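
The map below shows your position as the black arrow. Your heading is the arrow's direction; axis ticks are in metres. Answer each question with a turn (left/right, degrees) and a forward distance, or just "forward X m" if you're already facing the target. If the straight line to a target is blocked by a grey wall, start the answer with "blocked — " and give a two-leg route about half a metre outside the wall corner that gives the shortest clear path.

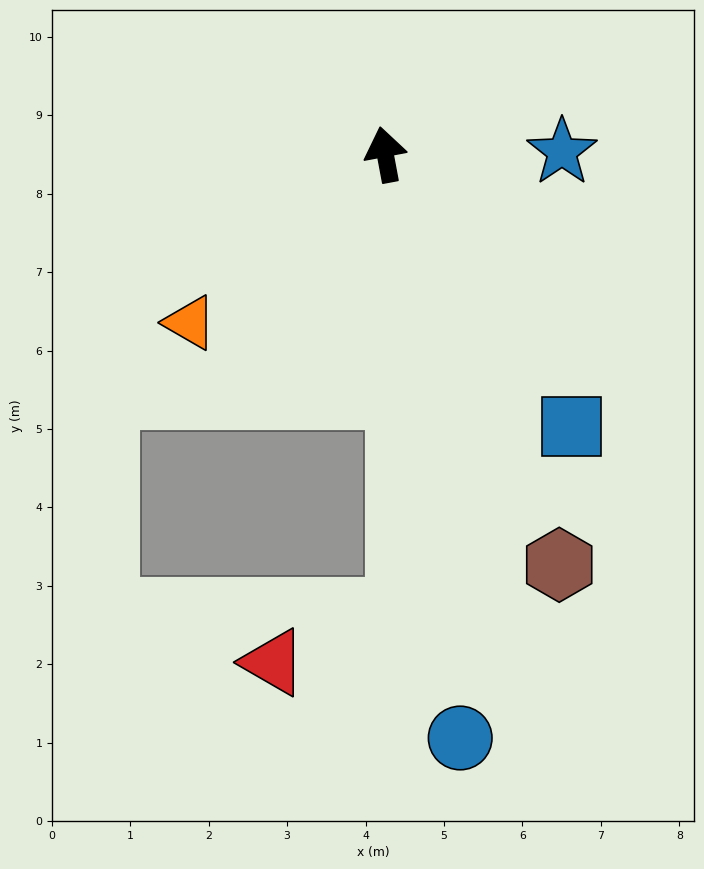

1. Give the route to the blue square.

turn right 156°, forward 4.2 m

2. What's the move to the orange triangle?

turn left 120°, forward 3.3 m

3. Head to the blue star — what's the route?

turn right 100°, forward 2.3 m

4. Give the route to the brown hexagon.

turn right 168°, forward 5.7 m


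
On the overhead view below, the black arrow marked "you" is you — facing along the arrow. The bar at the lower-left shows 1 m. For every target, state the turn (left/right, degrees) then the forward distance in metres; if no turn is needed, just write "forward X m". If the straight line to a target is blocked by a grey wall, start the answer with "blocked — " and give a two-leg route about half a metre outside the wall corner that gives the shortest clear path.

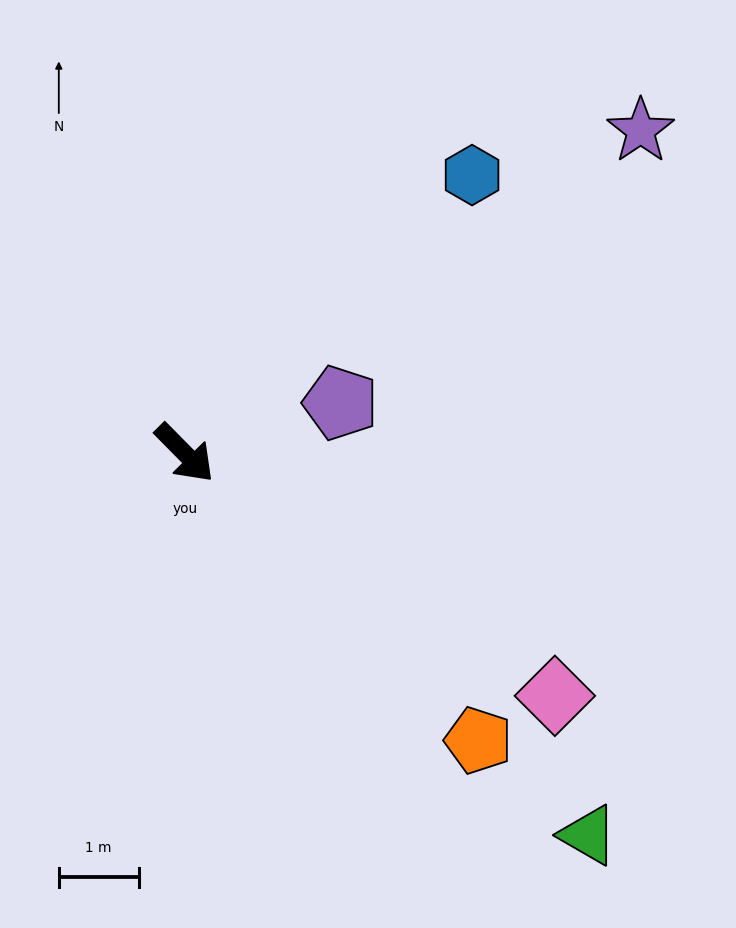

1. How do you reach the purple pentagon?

turn left 63°, forward 2.0 m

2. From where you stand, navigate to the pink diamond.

turn left 12°, forward 5.5 m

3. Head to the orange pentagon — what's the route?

forward 5.1 m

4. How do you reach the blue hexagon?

turn left 89°, forward 5.0 m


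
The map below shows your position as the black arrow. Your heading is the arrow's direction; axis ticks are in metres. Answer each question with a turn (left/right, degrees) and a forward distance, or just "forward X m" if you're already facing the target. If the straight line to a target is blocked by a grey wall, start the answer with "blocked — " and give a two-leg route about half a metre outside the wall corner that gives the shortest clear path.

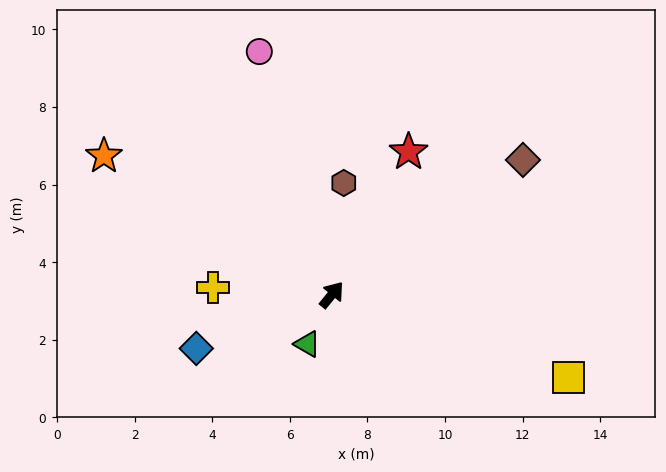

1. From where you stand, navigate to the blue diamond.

turn left 151°, forward 3.8 m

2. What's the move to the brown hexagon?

turn left 33°, forward 2.9 m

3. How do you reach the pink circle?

turn left 56°, forward 6.5 m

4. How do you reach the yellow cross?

turn left 126°, forward 3.1 m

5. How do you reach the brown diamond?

turn right 16°, forward 6.0 m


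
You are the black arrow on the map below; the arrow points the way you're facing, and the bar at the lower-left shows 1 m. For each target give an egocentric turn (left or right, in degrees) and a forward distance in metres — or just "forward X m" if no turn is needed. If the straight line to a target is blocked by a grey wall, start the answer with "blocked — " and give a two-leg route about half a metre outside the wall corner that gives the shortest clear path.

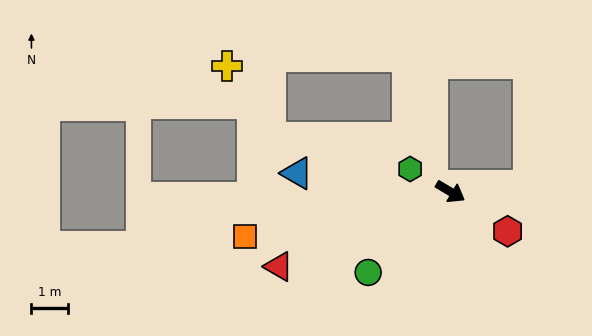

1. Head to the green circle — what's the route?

turn right 105°, forward 3.2 m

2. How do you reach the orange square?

turn right 137°, forward 5.8 m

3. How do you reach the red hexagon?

turn right 4°, forward 1.9 m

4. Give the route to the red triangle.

turn right 126°, forward 5.2 m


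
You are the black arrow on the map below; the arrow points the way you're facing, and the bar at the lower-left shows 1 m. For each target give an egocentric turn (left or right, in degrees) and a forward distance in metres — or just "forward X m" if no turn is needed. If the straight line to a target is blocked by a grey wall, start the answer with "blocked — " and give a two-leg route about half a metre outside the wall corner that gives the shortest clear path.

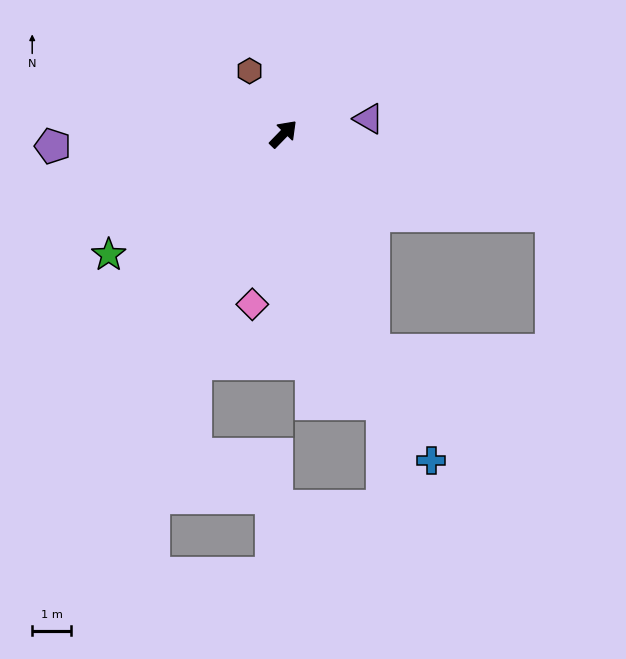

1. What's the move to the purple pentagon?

turn left 137°, forward 6.0 m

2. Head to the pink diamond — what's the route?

turn right 146°, forward 4.5 m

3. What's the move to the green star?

turn left 169°, forward 5.5 m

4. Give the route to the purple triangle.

turn right 36°, forward 2.2 m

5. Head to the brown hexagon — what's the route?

turn left 72°, forward 1.9 m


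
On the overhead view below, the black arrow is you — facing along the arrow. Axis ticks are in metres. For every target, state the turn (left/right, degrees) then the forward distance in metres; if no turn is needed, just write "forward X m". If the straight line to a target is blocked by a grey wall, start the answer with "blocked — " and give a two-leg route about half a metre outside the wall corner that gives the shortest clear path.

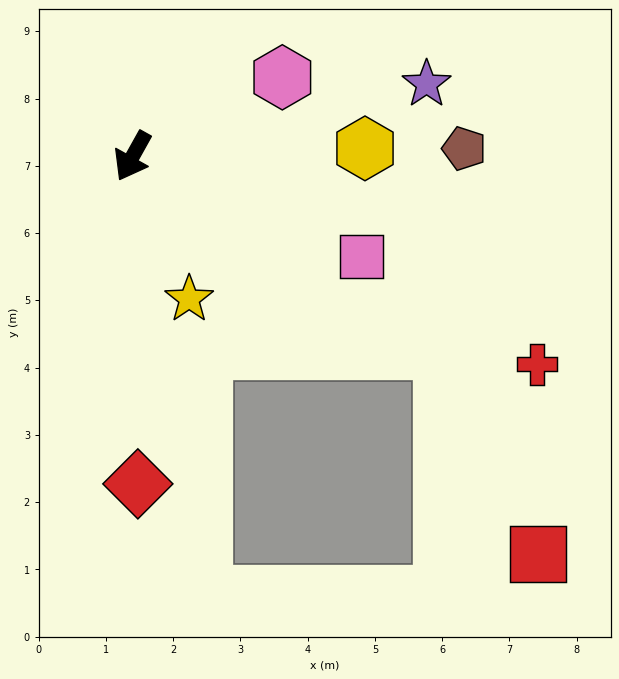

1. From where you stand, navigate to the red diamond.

turn left 30°, forward 4.9 m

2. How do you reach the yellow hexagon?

turn left 121°, forward 3.5 m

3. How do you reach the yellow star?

turn left 51°, forward 2.3 m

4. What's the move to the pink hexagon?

turn left 147°, forward 2.5 m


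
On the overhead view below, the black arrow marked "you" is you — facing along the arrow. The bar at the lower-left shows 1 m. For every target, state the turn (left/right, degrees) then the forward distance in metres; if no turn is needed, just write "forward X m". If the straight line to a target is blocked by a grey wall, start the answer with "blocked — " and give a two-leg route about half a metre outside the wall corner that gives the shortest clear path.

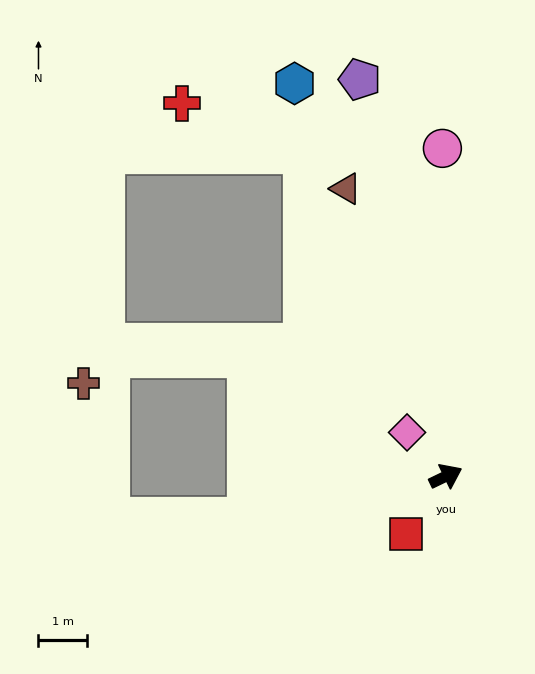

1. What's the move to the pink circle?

turn left 65°, forward 6.7 m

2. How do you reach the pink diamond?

turn left 106°, forward 1.2 m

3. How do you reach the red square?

turn right 150°, forward 1.4 m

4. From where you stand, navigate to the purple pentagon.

turn left 76°, forward 8.3 m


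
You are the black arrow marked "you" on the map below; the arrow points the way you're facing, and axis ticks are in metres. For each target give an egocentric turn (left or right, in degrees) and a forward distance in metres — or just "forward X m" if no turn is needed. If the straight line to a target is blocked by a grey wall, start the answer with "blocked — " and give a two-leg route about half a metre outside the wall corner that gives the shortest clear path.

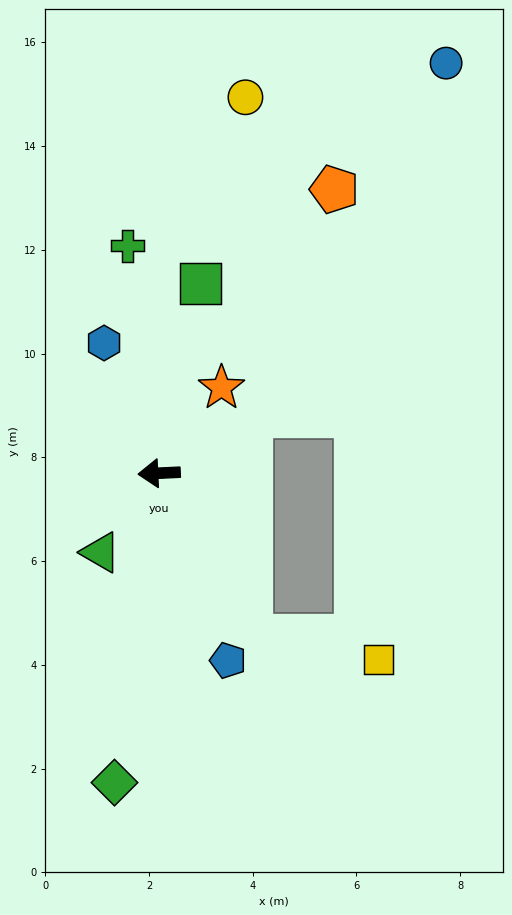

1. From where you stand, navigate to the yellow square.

blocked — turn left 117°, forward 3.6 m, then turn left 50°, forward 2.5 m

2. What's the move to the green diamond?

turn left 79°, forward 6.0 m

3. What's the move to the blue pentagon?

turn left 107°, forward 3.8 m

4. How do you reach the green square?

turn right 105°, forward 3.7 m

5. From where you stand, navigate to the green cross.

turn right 85°, forward 4.4 m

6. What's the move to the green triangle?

turn left 51°, forward 1.9 m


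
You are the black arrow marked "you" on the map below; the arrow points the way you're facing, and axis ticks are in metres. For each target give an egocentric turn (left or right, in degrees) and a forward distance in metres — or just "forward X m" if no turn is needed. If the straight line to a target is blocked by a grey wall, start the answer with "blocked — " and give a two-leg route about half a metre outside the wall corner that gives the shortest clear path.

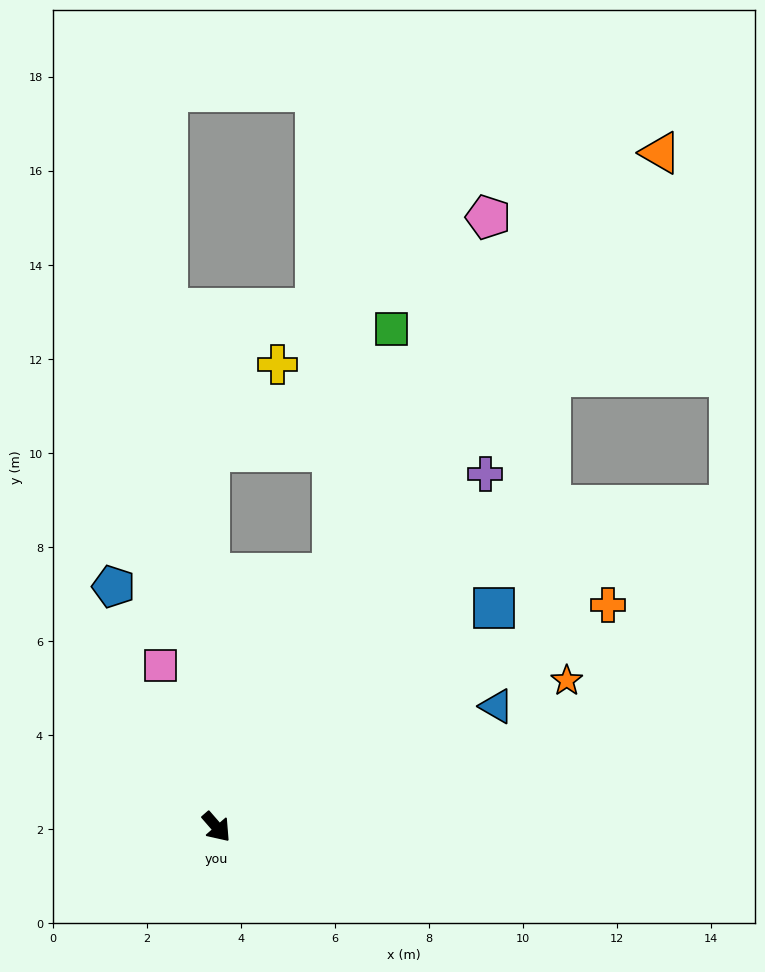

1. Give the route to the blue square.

turn left 87°, forward 7.5 m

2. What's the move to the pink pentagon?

turn left 115°, forward 14.2 m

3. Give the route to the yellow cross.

blocked — turn left 140°, forward 8.0 m, then turn right 39°, forward 2.4 m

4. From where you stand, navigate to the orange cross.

turn left 79°, forward 9.6 m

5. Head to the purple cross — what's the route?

turn left 102°, forward 9.4 m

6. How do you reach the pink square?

turn left 158°, forward 3.6 m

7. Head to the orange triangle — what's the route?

turn left 106°, forward 17.2 m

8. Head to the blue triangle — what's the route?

turn left 72°, forward 6.5 m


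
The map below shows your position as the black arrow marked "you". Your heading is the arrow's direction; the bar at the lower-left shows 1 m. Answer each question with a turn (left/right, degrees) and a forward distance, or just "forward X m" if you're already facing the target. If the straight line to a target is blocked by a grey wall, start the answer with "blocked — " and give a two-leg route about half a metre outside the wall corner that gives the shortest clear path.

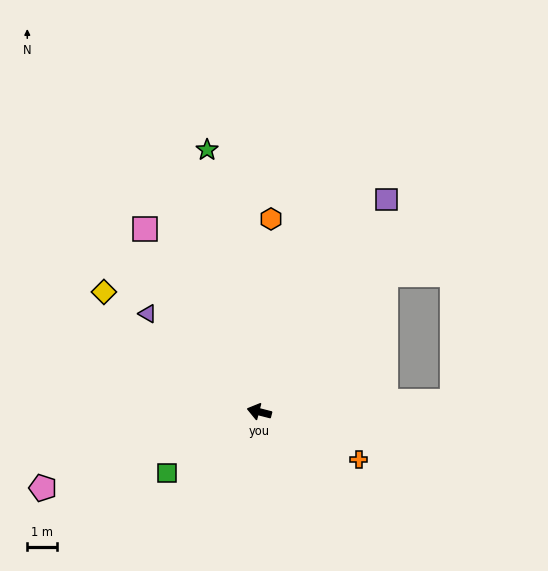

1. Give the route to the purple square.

turn right 107°, forward 8.2 m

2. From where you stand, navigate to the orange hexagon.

turn right 79°, forward 6.4 m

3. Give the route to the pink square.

turn right 44°, forward 7.2 m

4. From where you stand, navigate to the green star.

turn right 64°, forward 8.9 m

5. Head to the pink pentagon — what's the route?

turn left 34°, forward 7.6 m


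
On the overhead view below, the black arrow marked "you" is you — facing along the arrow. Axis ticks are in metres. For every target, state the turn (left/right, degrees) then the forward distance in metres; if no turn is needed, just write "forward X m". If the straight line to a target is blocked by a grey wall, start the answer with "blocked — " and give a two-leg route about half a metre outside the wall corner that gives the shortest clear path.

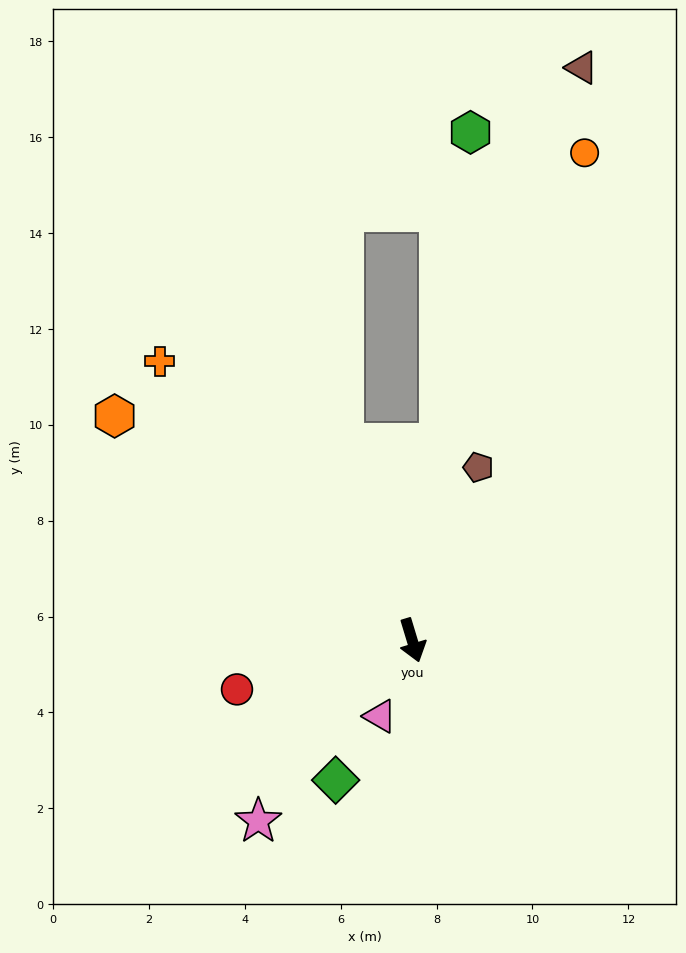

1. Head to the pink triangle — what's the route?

turn right 40°, forward 1.7 m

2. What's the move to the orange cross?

turn right 155°, forward 7.8 m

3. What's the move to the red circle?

turn right 91°, forward 3.8 m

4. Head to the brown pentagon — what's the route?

turn left 142°, forward 3.9 m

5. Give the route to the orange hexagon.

turn right 144°, forward 7.8 m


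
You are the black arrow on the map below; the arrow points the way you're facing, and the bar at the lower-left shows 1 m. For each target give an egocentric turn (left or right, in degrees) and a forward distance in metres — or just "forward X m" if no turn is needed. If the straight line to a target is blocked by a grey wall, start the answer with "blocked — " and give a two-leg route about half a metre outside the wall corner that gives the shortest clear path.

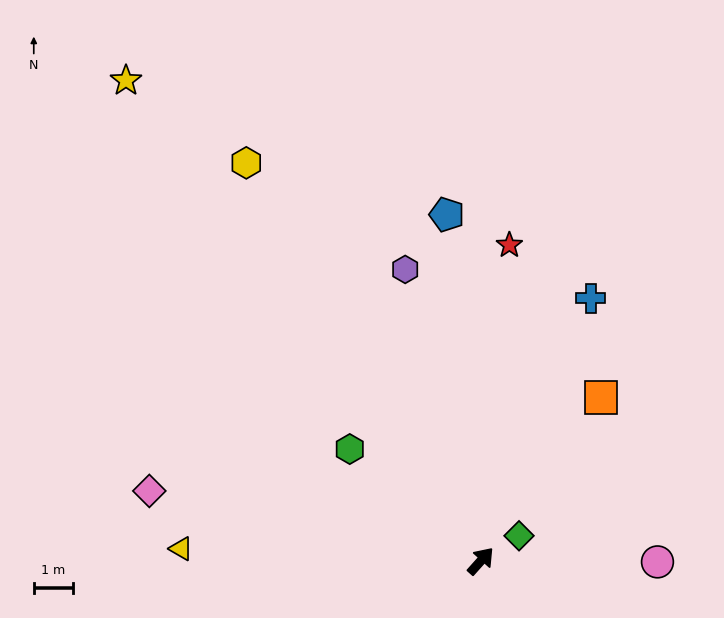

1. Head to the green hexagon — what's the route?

turn left 91°, forward 4.4 m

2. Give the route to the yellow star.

turn left 78°, forward 15.2 m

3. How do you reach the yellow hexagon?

turn left 72°, forward 11.7 m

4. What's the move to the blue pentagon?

turn left 47°, forward 8.8 m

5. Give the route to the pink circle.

turn right 49°, forward 4.5 m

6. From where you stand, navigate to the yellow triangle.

turn left 129°, forward 7.6 m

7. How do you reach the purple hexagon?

turn left 56°, forward 7.6 m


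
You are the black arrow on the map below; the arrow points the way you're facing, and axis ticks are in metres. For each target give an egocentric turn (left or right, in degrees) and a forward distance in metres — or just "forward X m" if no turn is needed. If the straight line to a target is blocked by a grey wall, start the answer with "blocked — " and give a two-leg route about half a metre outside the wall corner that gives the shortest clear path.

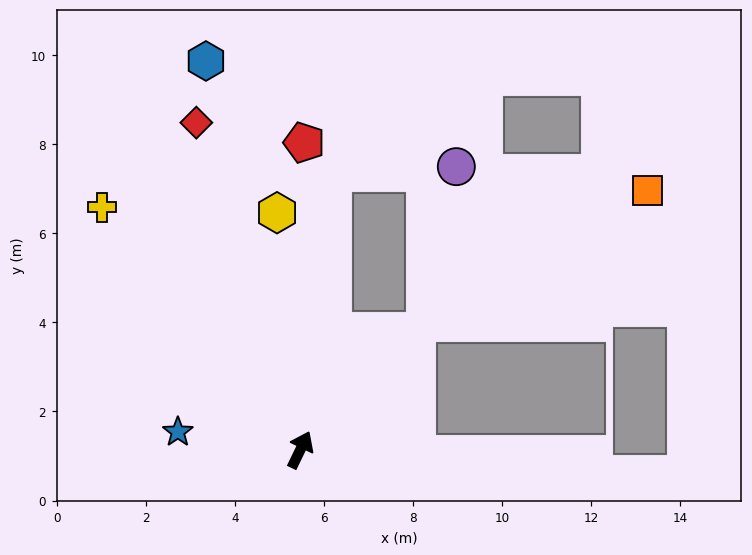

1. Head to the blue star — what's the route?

turn left 108°, forward 2.8 m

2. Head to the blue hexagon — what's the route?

turn left 39°, forward 9.0 m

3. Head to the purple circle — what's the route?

blocked — turn left 19°, forward 6.2 m, then turn right 80°, forward 2.8 m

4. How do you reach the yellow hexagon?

turn left 31°, forward 5.3 m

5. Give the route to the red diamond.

turn left 43°, forward 7.7 m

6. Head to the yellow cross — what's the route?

turn left 65°, forward 7.0 m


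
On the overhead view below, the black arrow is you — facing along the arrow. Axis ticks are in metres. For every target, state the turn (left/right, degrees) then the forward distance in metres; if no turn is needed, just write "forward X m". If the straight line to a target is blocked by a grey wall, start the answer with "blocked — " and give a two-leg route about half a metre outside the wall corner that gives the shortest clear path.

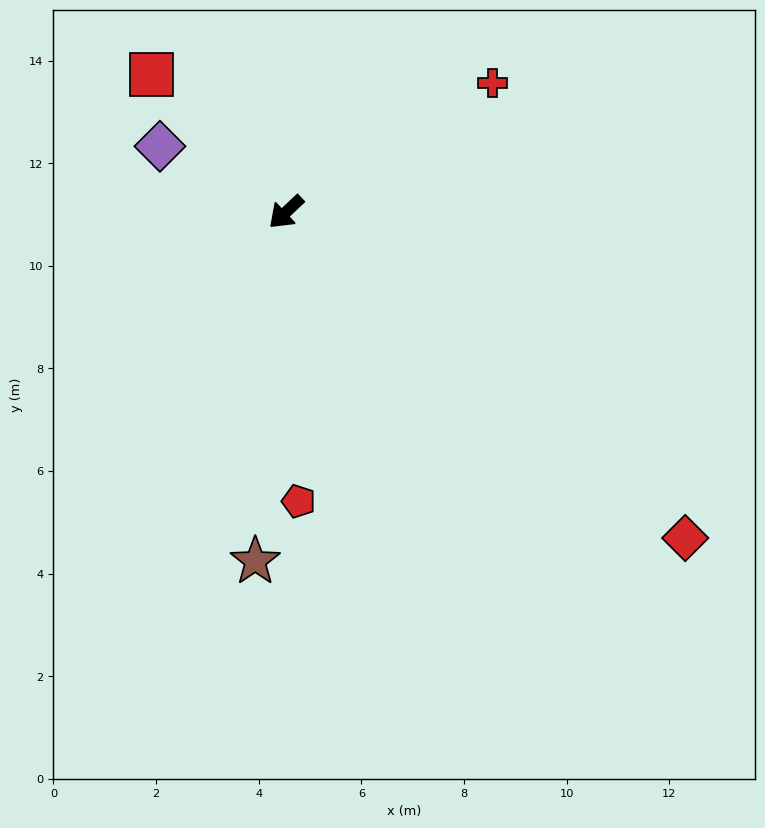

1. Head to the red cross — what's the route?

turn left 169°, forward 4.7 m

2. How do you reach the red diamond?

turn left 98°, forward 10.0 m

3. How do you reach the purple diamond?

turn right 71°, forward 2.8 m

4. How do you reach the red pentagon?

turn left 49°, forward 5.6 m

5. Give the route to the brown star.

turn left 42°, forward 6.8 m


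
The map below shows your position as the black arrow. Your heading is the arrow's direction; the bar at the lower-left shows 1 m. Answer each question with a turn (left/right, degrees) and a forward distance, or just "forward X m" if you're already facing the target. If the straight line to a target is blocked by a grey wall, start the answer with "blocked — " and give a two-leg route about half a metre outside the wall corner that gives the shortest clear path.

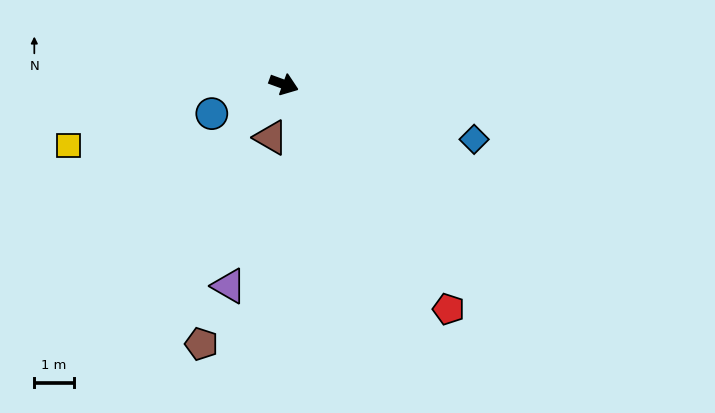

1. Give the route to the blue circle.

turn right 138°, forward 2.0 m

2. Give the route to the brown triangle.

turn right 84°, forward 1.4 m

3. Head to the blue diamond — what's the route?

turn left 4°, forward 5.0 m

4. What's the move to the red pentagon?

turn right 34°, forward 7.0 m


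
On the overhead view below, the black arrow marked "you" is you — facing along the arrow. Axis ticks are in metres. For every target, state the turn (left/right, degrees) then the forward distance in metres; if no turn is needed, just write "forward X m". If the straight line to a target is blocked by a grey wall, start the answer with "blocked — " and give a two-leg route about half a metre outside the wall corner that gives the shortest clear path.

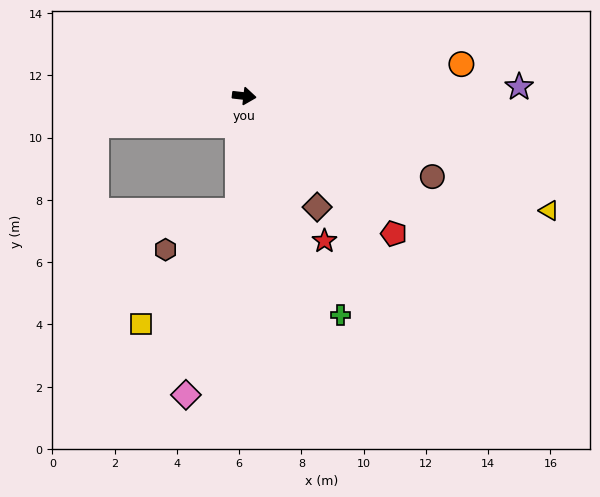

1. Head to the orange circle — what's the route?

turn left 15°, forward 7.1 m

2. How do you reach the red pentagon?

turn right 36°, forward 6.5 m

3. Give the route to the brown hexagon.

blocked — turn right 87°, forward 3.7 m, then turn right 58°, forward 2.6 m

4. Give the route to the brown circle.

turn right 17°, forward 6.6 m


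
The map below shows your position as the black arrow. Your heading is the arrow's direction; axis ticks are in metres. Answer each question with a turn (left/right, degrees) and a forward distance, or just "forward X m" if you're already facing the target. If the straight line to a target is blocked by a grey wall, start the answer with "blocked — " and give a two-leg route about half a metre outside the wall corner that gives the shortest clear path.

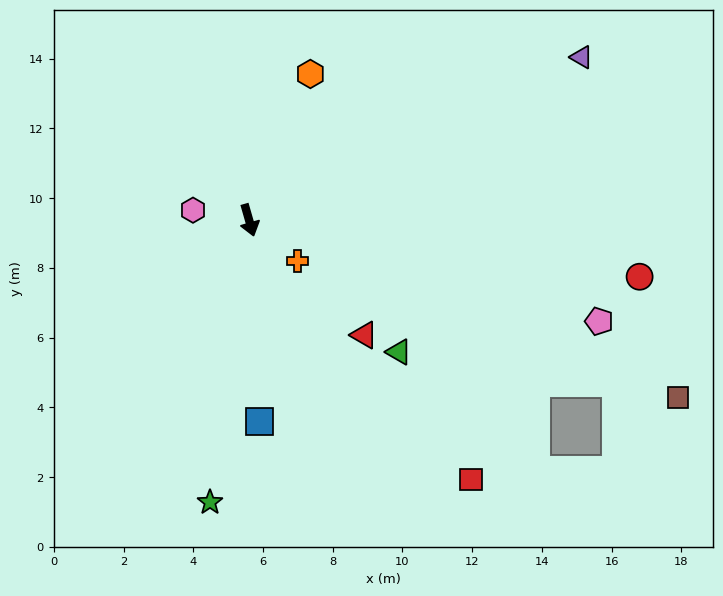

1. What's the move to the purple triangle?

turn left 100°, forward 10.6 m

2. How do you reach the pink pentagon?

turn left 58°, forward 10.4 m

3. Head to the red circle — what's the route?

turn left 66°, forward 11.3 m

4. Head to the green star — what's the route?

turn right 24°, forward 8.2 m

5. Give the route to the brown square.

turn left 52°, forward 13.3 m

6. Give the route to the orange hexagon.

turn left 141°, forward 4.5 m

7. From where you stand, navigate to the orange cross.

turn left 34°, forward 1.8 m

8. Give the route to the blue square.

turn right 13°, forward 5.8 m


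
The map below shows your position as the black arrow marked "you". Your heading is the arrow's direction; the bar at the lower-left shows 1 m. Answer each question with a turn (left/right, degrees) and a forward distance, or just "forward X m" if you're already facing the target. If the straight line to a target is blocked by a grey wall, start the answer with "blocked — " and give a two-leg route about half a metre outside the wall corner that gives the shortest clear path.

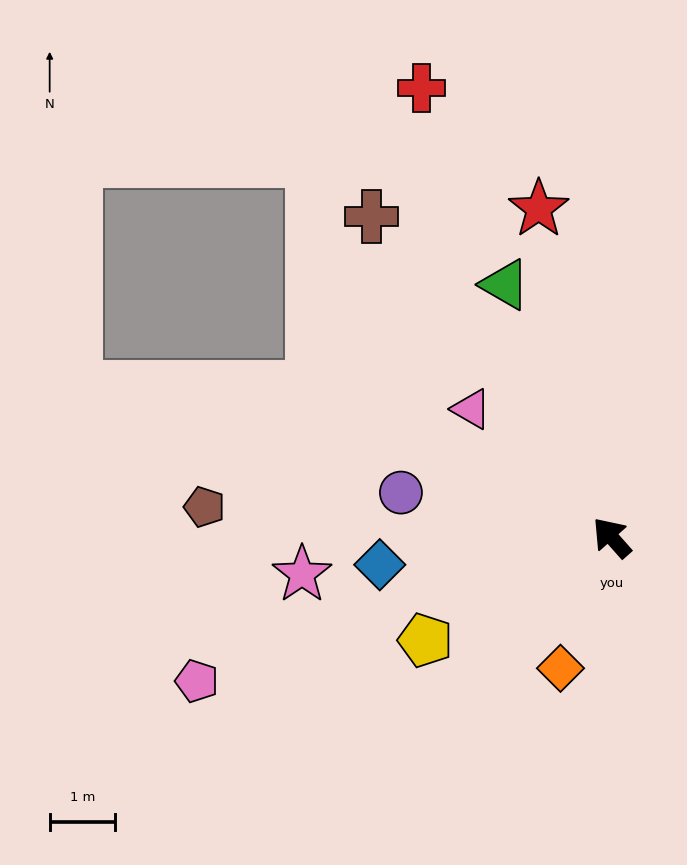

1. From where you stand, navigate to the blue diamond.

turn left 55°, forward 3.6 m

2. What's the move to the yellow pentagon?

turn left 77°, forward 3.3 m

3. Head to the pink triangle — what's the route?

turn left 6°, forward 2.9 m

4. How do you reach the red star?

turn right 29°, forward 5.2 m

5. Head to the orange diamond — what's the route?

turn left 117°, forward 2.2 m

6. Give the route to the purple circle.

turn left 36°, forward 3.3 m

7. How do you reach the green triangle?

turn right 19°, forward 4.2 m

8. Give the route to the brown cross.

turn right 5°, forward 6.1 m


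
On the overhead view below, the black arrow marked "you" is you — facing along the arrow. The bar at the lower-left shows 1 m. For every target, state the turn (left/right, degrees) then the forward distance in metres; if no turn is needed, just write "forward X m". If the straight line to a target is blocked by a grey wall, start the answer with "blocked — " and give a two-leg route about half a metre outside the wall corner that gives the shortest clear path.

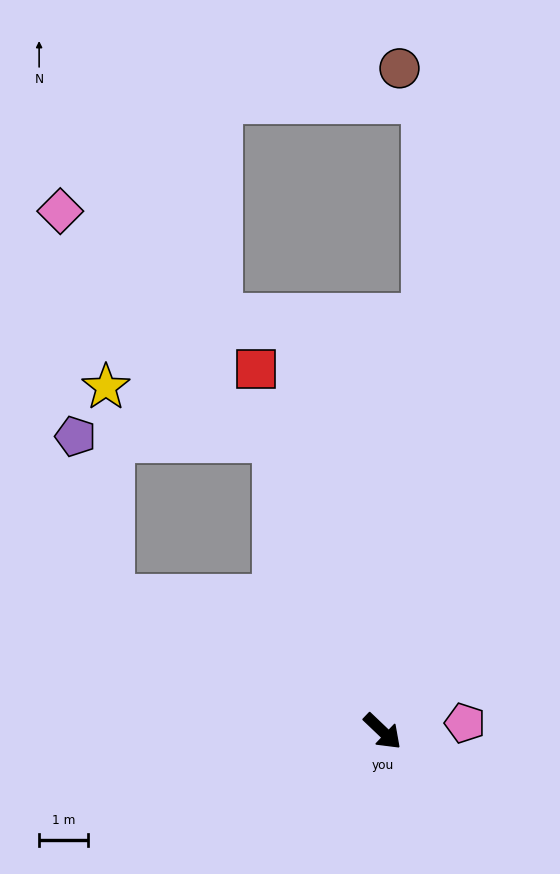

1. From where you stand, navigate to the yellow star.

blocked — turn left 154°, forward 6.3 m, then turn left 51°, forward 3.6 m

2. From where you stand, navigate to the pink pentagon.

turn left 49°, forward 1.7 m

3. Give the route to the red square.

turn left 153°, forward 7.8 m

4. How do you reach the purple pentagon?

blocked — turn right 163°, forward 6.2 m, then turn right 50°, forward 3.3 m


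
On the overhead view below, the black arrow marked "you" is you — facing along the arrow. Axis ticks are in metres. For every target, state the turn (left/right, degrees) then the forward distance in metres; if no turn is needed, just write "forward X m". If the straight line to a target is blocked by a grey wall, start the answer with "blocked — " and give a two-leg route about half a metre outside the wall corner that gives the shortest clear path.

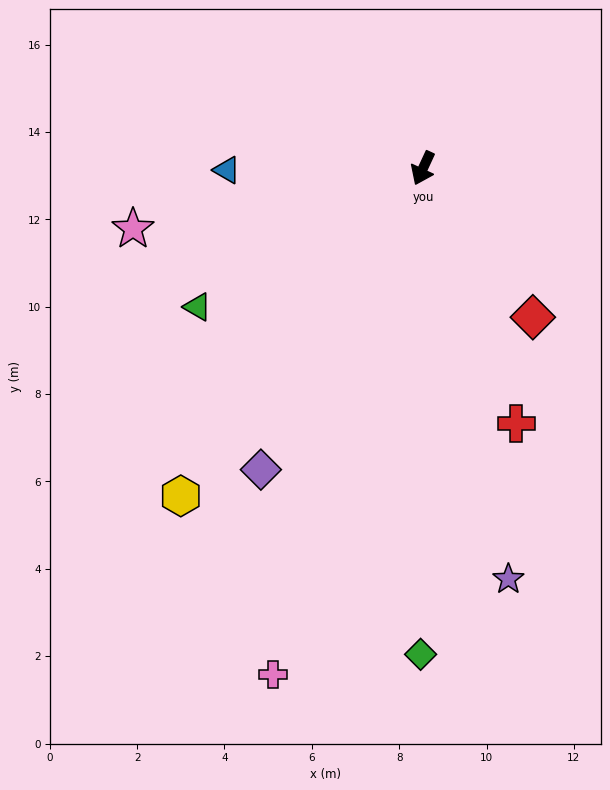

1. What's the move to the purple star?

turn left 37°, forward 9.6 m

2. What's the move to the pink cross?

turn left 8°, forward 12.1 m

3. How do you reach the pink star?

turn right 53°, forward 6.8 m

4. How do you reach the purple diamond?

turn right 3°, forward 7.8 m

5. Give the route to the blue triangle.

turn right 65°, forward 4.5 m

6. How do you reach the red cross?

turn left 45°, forward 6.2 m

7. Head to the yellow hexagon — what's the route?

turn right 12°, forward 9.3 m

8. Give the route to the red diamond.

turn left 61°, forward 4.2 m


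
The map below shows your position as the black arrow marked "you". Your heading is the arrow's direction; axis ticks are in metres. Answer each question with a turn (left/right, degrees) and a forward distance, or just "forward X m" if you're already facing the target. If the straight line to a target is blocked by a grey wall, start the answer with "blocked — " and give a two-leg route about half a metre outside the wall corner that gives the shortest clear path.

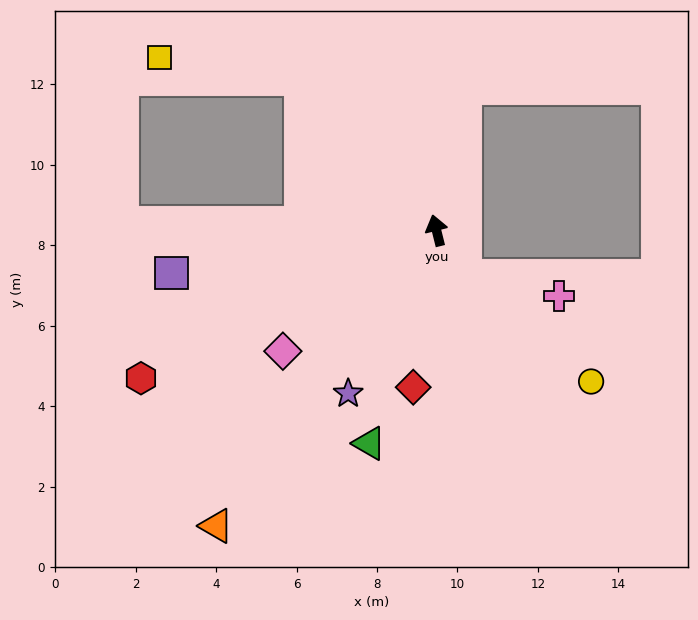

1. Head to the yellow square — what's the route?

blocked — turn left 28°, forward 5.1 m, then turn left 40°, forward 3.6 m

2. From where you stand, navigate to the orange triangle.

turn left 129°, forward 9.2 m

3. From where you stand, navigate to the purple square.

turn left 85°, forward 6.7 m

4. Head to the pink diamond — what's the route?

turn left 114°, forward 4.9 m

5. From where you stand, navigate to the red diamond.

turn left 158°, forward 3.9 m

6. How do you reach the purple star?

turn left 138°, forward 4.6 m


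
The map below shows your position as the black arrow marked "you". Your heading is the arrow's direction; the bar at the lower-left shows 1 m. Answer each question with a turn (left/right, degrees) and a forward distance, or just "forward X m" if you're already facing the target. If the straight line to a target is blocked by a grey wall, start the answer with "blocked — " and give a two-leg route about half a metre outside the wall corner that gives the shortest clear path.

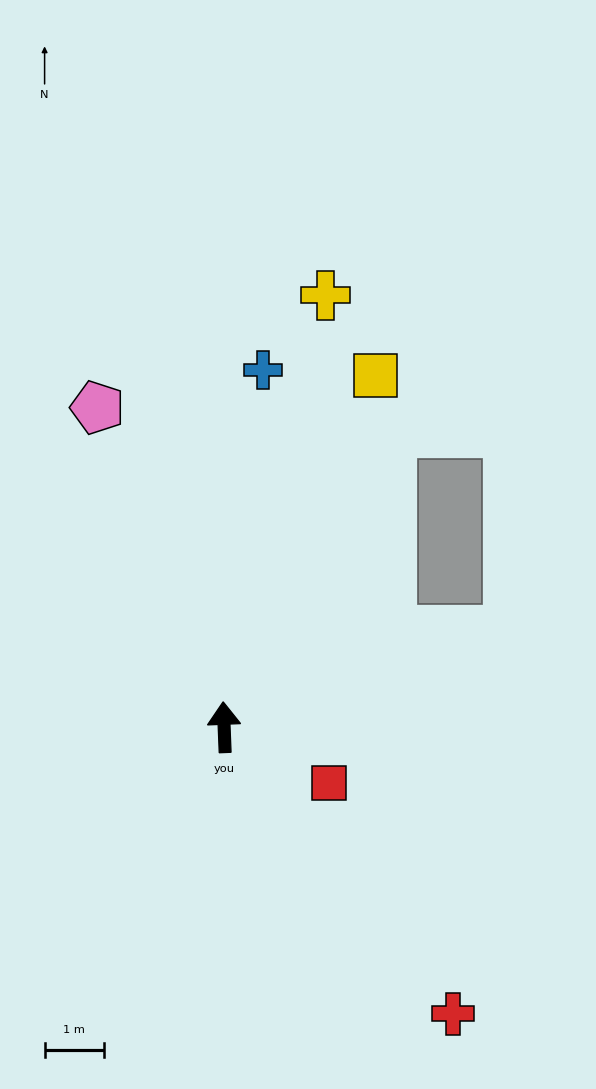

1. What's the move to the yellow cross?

turn right 15°, forward 7.5 m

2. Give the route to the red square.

turn right 120°, forward 2.0 m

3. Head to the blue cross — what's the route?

turn right 8°, forward 6.1 m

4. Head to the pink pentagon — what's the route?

turn left 19°, forward 5.8 m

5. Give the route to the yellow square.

turn right 26°, forward 6.5 m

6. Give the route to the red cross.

turn right 144°, forward 6.2 m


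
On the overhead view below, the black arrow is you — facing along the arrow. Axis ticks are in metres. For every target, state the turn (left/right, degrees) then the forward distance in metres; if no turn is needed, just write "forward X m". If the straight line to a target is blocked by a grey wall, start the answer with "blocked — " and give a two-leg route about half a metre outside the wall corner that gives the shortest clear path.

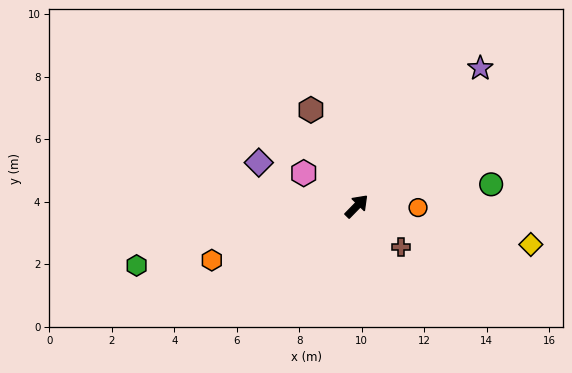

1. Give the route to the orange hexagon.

turn left 155°, forward 4.9 m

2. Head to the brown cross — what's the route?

turn right 89°, forward 1.9 m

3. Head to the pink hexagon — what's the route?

turn left 102°, forward 2.0 m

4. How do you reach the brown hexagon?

turn left 70°, forward 3.4 m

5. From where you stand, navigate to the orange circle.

turn right 47°, forward 2.0 m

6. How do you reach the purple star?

turn left 2°, forward 5.9 m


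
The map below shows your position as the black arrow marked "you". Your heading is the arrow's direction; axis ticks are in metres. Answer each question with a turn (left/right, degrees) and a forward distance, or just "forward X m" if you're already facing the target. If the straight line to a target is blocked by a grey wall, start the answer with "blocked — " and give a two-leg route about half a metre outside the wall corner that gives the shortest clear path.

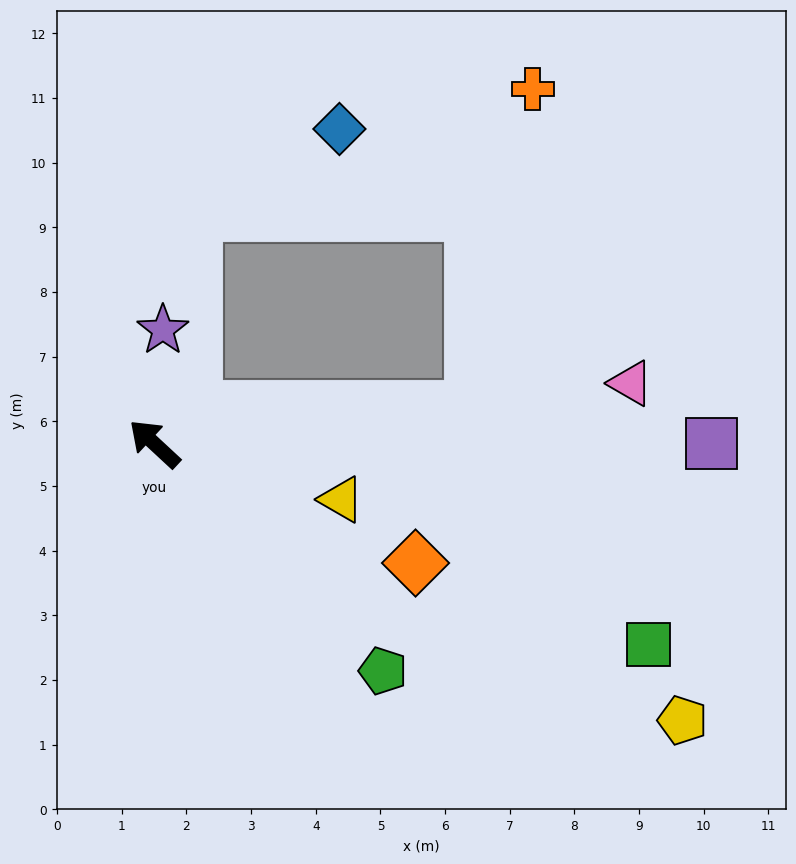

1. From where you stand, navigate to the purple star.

turn right 51°, forward 1.8 m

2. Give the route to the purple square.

turn right 137°, forward 8.6 m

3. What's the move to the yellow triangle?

turn right 154°, forward 3.0 m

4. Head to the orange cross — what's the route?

blocked — turn right 131°, forward 4.9 m, then turn left 73°, forward 5.0 m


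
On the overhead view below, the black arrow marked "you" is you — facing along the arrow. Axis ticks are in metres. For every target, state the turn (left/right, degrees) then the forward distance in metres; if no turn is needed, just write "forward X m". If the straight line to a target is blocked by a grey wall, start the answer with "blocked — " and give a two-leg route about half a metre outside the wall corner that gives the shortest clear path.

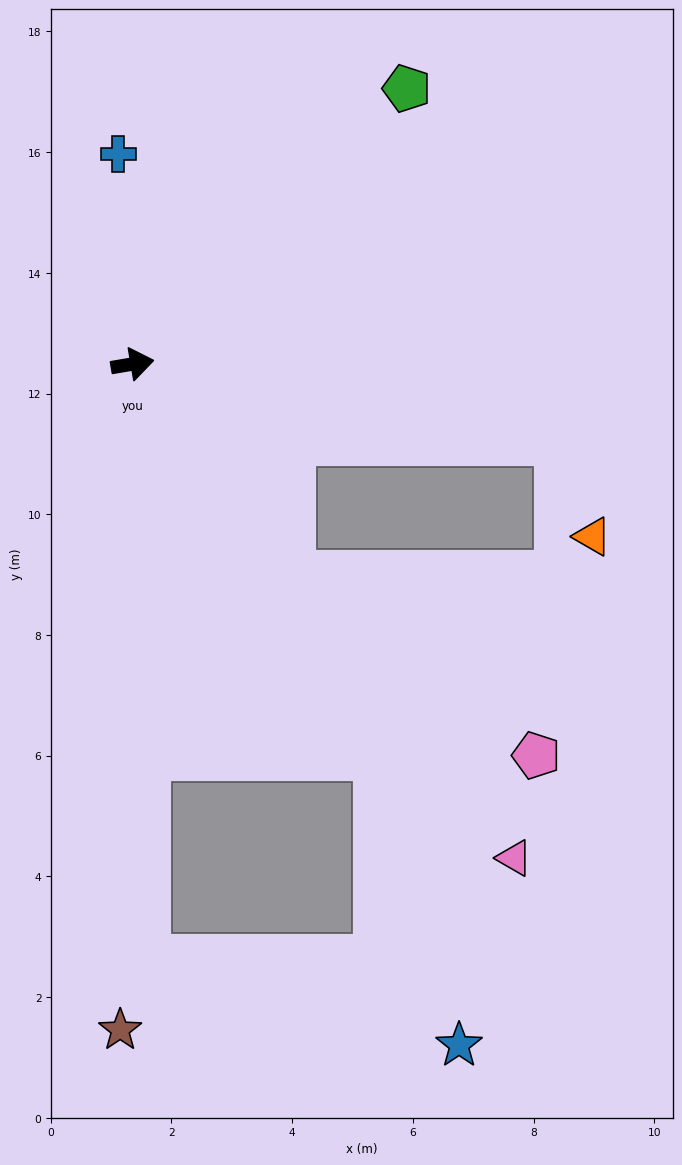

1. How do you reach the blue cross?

turn left 84°, forward 3.5 m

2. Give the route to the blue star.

blocked — turn right 67°, forward 7.7 m, then turn right 17°, forward 5.0 m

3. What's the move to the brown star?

turn right 101°, forward 11.0 m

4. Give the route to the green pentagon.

turn left 35°, forward 6.4 m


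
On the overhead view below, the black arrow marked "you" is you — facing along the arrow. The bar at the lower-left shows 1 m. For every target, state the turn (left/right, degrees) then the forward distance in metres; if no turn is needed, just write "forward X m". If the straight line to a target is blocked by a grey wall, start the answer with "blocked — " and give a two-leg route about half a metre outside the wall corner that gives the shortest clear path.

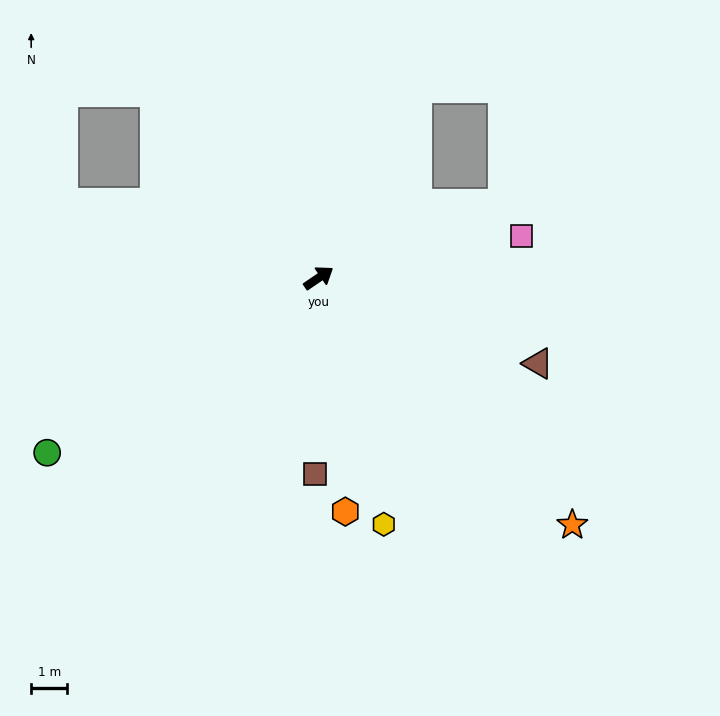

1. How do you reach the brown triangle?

turn right 56°, forward 6.5 m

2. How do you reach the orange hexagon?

turn right 118°, forward 6.5 m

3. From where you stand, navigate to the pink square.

turn right 23°, forward 5.7 m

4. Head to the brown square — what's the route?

turn right 125°, forward 5.4 m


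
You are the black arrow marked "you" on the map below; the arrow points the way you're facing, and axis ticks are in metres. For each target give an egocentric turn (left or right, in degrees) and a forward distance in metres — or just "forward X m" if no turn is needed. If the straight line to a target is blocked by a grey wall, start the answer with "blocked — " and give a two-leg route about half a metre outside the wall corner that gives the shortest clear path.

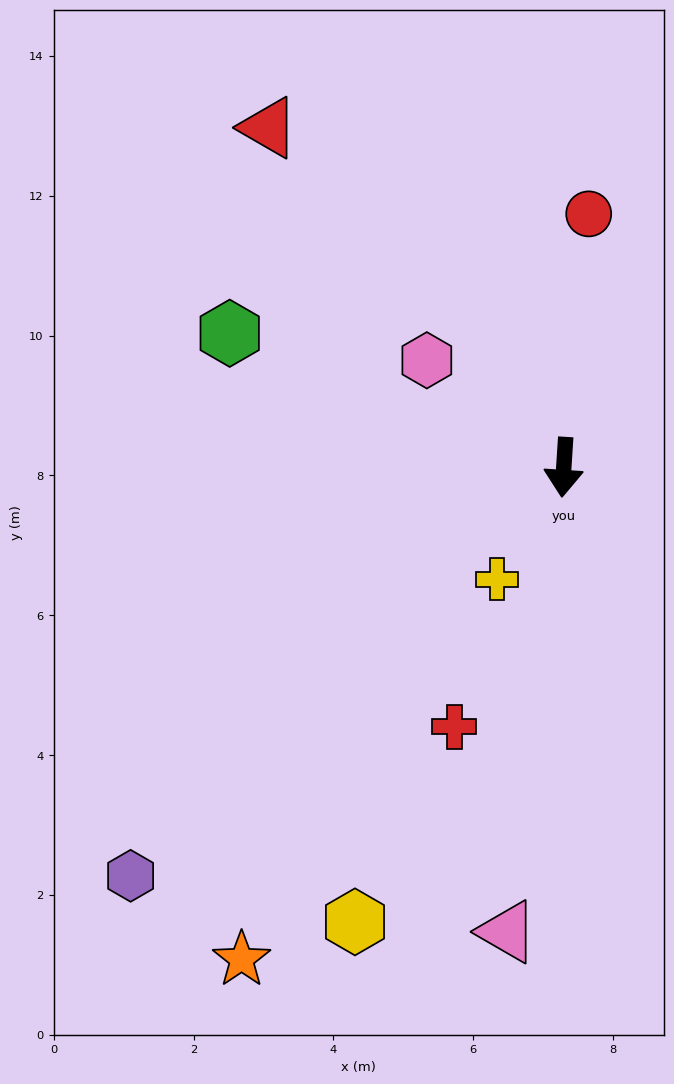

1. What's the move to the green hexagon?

turn right 108°, forward 5.1 m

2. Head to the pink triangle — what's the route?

turn right 3°, forward 6.7 m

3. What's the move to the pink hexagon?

turn right 124°, forward 2.5 m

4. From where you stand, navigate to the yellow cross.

turn right 27°, forward 1.9 m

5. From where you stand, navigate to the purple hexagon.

turn right 43°, forward 8.5 m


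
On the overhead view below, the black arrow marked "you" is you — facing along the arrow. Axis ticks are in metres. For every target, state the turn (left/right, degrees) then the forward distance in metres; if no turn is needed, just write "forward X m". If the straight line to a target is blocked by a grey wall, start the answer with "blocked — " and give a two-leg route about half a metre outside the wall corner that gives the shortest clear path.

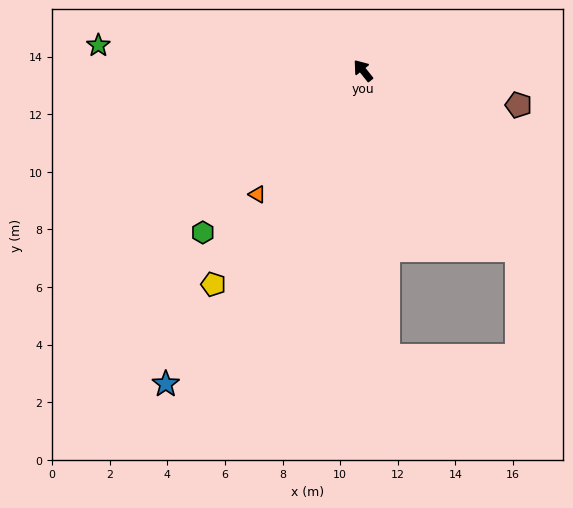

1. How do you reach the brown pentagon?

turn right 141°, forward 5.5 m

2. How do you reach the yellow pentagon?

turn left 106°, forward 9.1 m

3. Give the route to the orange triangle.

turn left 101°, forward 5.7 m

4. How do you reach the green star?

turn left 46°, forward 9.2 m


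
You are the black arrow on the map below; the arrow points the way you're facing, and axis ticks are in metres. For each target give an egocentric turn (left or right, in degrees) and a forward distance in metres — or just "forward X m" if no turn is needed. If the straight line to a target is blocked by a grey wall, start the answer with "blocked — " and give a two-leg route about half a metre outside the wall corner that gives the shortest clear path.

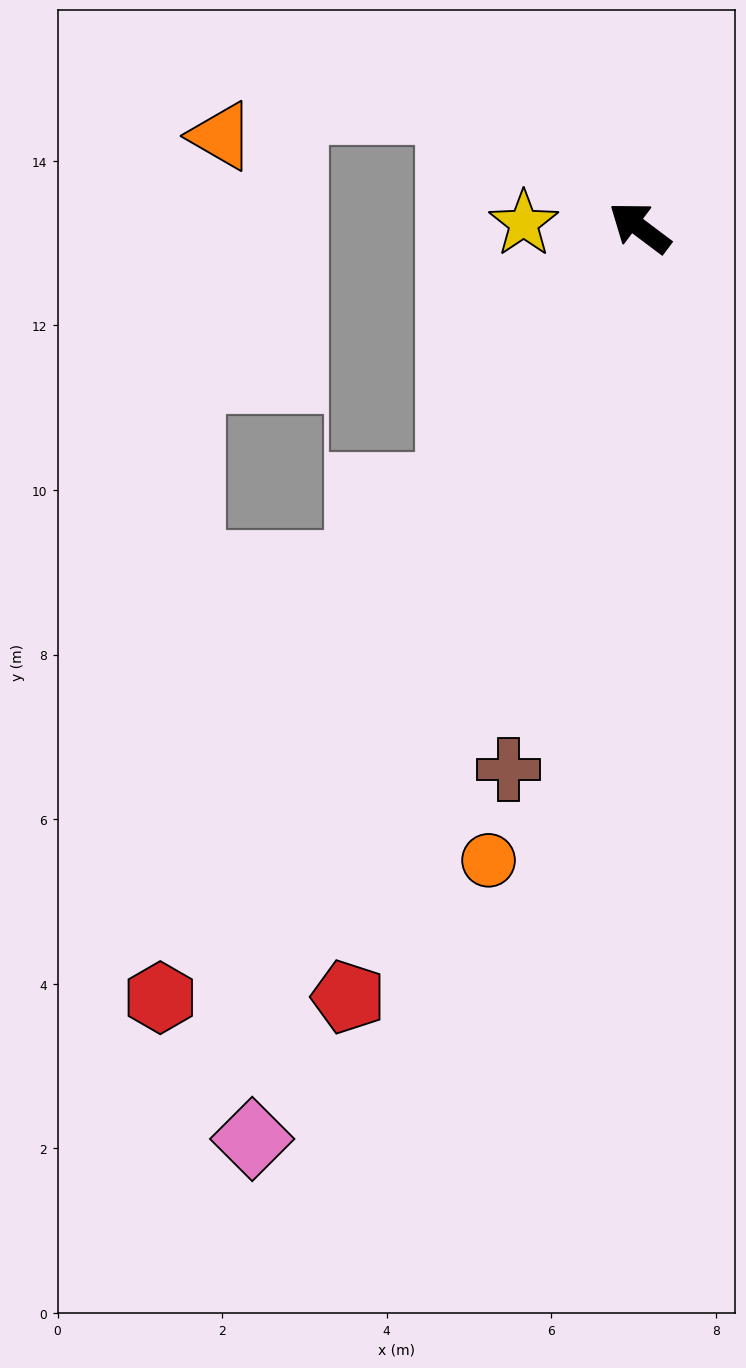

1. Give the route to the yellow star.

turn left 35°, forward 1.4 m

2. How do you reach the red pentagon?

turn left 106°, forward 10.0 m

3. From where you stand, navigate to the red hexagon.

turn left 95°, forward 11.0 m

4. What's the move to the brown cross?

turn left 113°, forward 6.8 m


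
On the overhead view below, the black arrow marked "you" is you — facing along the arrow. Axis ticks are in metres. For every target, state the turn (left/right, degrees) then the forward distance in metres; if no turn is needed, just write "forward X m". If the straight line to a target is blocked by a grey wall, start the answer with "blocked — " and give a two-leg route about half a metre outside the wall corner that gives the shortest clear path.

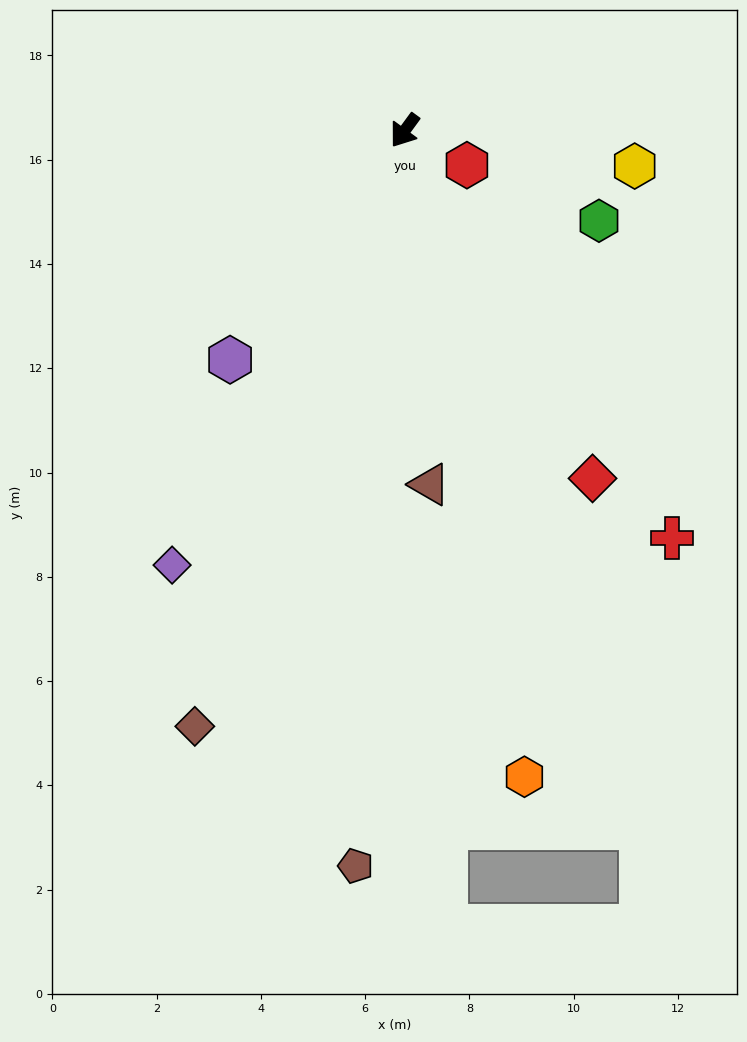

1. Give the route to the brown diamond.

turn left 17°, forward 12.1 m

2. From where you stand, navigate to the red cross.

turn left 69°, forward 9.4 m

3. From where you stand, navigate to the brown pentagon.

turn left 32°, forward 14.1 m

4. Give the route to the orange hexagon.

turn left 47°, forward 12.6 m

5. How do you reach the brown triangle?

turn left 40°, forward 6.8 m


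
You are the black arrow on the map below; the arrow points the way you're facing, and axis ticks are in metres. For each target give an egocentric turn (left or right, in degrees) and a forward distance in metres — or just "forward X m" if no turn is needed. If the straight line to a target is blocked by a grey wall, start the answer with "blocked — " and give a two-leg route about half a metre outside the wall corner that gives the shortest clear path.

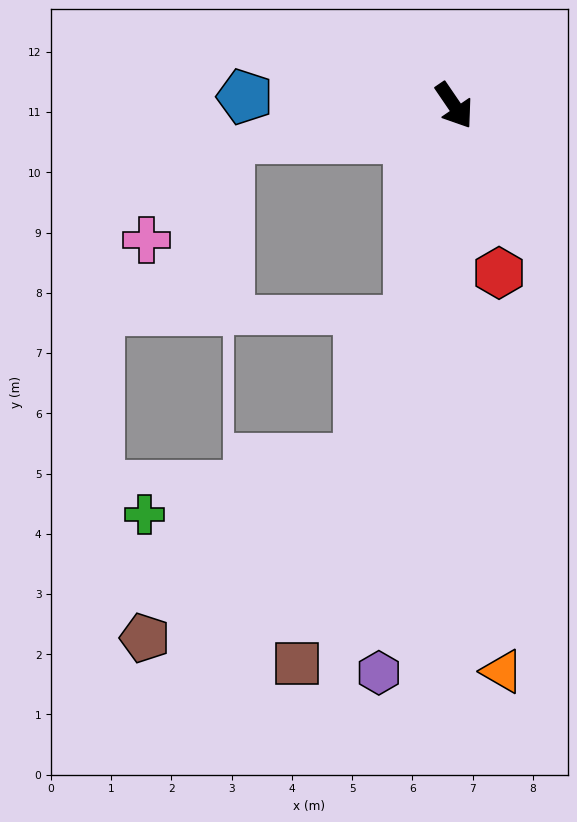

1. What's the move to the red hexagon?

turn right 19°, forward 2.9 m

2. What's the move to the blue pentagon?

turn right 127°, forward 3.5 m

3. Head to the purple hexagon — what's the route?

turn right 42°, forward 9.5 m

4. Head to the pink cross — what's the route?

blocked — turn right 116°, forward 3.8 m, then turn left 43°, forward 2.2 m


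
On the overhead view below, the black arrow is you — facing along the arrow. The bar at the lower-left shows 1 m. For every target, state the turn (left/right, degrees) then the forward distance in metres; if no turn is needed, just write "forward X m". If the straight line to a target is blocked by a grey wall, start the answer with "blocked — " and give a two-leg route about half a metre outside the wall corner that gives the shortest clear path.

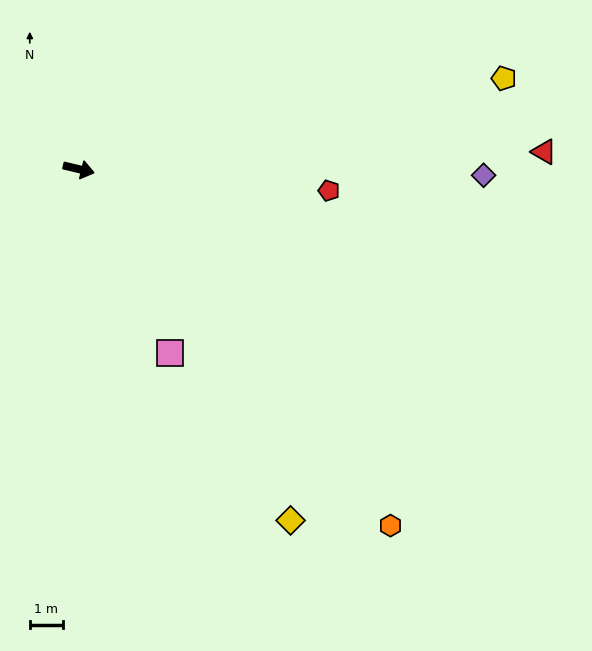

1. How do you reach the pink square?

turn right 50°, forward 6.2 m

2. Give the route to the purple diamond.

turn left 13°, forward 12.3 m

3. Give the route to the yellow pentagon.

turn left 26°, forward 13.2 m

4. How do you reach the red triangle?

turn left 16°, forward 14.1 m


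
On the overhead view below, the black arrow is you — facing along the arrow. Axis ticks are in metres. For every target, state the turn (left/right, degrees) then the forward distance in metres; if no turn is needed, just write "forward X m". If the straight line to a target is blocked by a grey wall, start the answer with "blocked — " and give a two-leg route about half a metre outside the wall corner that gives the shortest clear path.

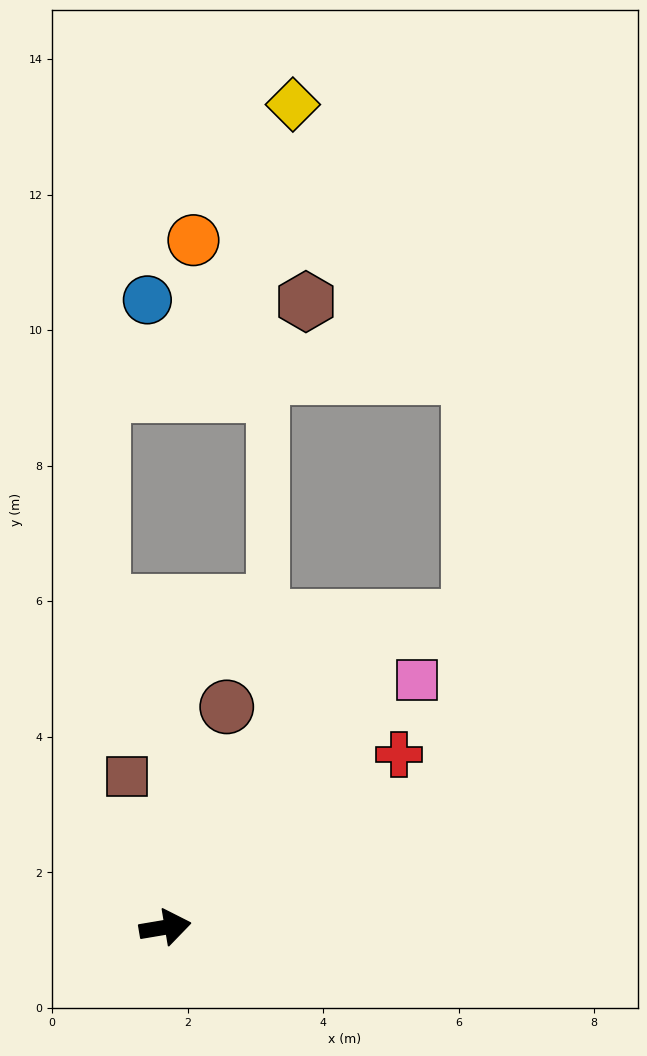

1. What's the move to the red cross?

turn left 27°, forward 4.3 m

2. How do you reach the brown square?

turn left 95°, forward 2.3 m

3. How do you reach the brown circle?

turn left 65°, forward 3.4 m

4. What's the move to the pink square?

turn left 35°, forward 5.2 m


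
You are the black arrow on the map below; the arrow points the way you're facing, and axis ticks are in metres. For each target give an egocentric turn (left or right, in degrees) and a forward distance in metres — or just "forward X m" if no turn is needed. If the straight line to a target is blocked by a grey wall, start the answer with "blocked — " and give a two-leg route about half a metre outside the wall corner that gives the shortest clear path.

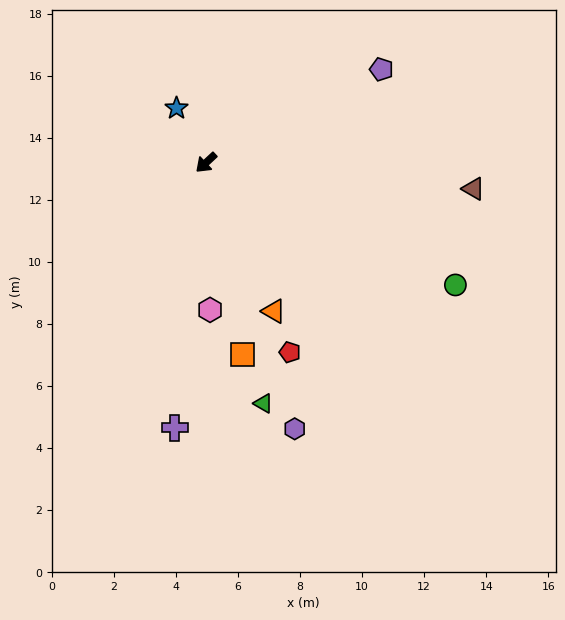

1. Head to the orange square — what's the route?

turn left 58°, forward 6.3 m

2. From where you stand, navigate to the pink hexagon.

turn left 49°, forward 4.7 m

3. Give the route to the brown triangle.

turn left 131°, forward 8.7 m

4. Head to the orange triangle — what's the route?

turn left 71°, forward 5.3 m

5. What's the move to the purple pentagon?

turn left 165°, forward 6.4 m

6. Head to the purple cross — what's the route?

turn left 40°, forward 8.6 m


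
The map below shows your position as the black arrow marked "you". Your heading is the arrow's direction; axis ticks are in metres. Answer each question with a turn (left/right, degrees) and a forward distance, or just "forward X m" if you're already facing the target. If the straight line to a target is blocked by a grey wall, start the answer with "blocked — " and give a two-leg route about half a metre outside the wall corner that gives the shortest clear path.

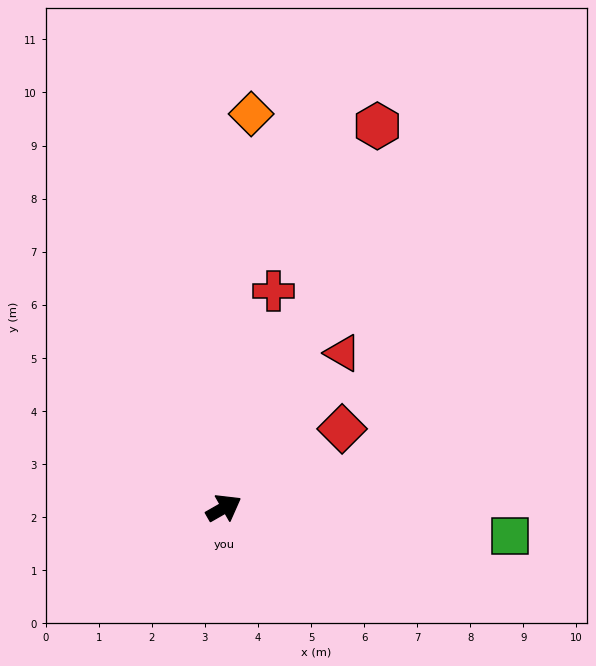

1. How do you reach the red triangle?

turn left 23°, forward 3.7 m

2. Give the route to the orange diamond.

turn left 56°, forward 7.4 m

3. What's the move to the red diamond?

turn left 4°, forward 2.7 m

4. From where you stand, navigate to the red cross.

turn left 47°, forward 4.2 m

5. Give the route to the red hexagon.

turn left 38°, forward 7.8 m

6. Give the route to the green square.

turn right 35°, forward 5.4 m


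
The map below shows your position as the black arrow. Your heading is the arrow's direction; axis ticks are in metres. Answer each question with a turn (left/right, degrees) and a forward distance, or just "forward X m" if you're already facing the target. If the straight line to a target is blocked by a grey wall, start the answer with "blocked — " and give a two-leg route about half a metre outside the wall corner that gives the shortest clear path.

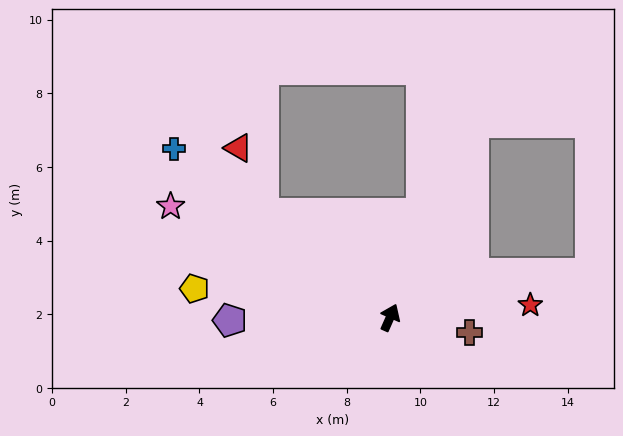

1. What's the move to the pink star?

turn left 87°, forward 6.7 m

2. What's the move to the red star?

turn right 61°, forward 3.8 m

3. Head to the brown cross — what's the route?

turn right 77°, forward 2.2 m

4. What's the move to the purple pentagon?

turn left 115°, forward 4.4 m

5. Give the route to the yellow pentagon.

turn left 105°, forward 5.4 m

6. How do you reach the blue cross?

turn left 76°, forward 7.4 m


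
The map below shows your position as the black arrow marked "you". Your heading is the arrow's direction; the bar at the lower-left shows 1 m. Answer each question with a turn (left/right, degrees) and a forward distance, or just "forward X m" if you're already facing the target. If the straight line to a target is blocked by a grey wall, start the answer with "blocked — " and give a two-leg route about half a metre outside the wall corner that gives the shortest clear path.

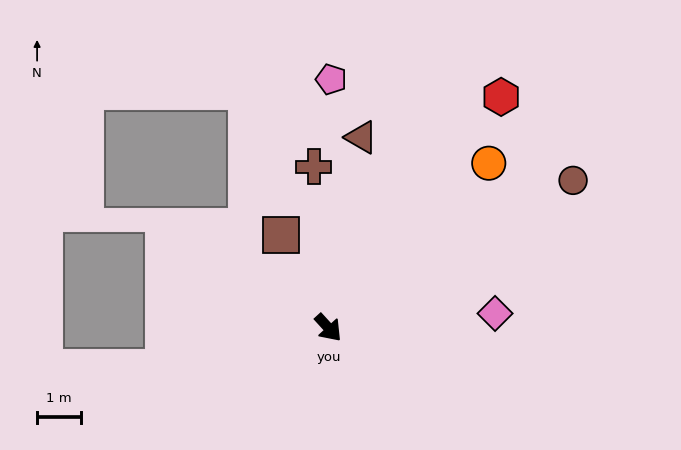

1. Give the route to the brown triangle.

turn left 128°, forward 4.4 m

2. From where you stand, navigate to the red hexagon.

turn left 101°, forward 6.5 m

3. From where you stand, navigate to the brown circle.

turn left 79°, forward 6.5 m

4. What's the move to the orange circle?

turn left 93°, forward 5.2 m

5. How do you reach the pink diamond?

turn left 53°, forward 3.8 m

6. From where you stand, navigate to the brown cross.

turn left 143°, forward 3.7 m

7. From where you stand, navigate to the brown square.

turn left 165°, forward 2.4 m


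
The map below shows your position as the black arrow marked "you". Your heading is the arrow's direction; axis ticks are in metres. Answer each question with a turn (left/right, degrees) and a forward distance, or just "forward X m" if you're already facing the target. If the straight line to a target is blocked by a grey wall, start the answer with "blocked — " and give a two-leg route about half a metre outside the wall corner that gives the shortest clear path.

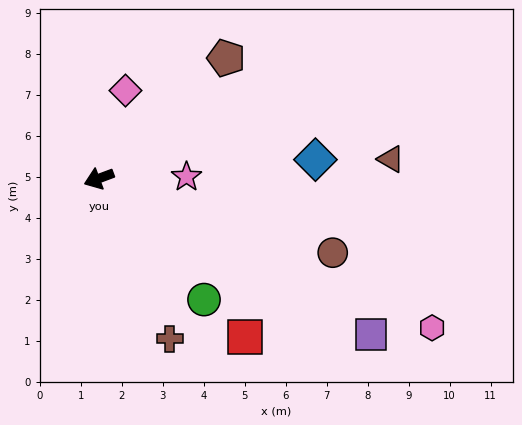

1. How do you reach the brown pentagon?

turn right 157°, forward 4.3 m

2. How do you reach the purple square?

turn left 130°, forward 7.6 m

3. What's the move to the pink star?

turn left 161°, forward 2.1 m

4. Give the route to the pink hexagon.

turn left 135°, forward 8.9 m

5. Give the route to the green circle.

turn left 110°, forward 3.9 m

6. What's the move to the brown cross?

turn left 93°, forward 4.3 m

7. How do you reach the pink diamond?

turn right 127°, forward 2.2 m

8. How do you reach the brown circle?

turn left 142°, forward 6.0 m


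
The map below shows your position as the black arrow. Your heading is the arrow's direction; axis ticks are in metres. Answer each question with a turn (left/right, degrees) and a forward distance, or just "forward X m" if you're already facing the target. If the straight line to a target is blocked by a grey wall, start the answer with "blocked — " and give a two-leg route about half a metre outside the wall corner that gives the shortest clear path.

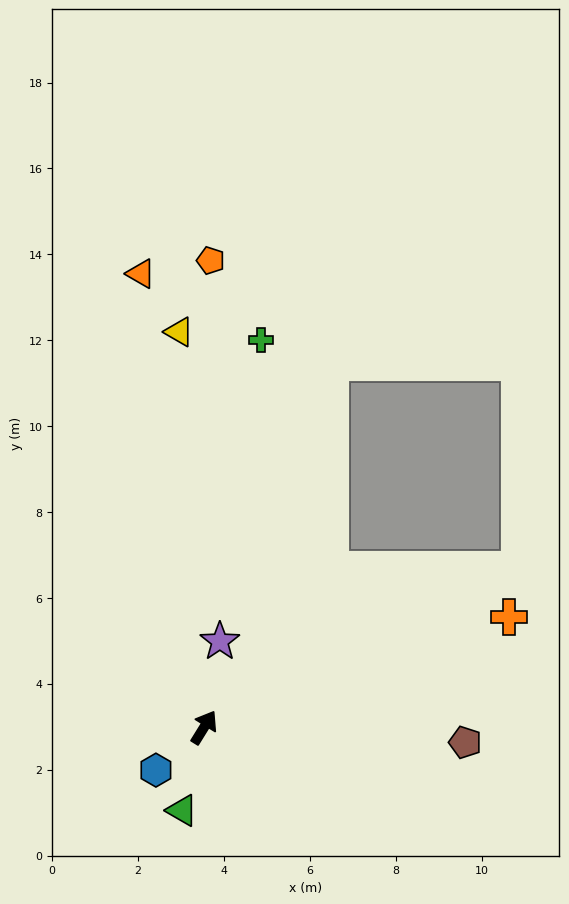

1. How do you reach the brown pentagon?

turn right 62°, forward 6.1 m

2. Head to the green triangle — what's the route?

turn right 163°, forward 2.0 m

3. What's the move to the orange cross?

turn right 38°, forward 7.5 m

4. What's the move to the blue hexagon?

turn left 163°, forward 1.5 m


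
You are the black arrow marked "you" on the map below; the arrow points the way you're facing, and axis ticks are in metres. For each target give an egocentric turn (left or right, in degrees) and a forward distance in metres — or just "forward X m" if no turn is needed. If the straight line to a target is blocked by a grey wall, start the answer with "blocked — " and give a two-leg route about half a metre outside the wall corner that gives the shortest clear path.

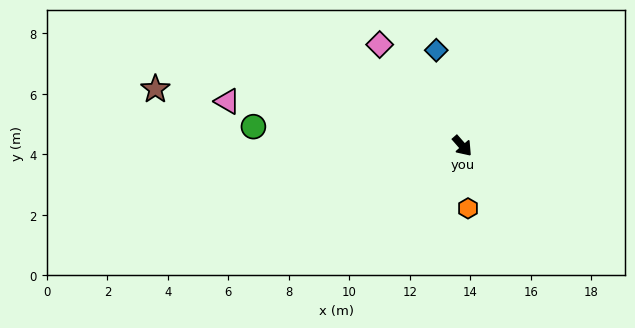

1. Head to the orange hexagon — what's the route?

turn right 36°, forward 2.1 m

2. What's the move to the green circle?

turn right 137°, forward 6.9 m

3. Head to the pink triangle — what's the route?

turn right 142°, forward 7.9 m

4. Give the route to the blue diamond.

turn left 154°, forward 3.3 m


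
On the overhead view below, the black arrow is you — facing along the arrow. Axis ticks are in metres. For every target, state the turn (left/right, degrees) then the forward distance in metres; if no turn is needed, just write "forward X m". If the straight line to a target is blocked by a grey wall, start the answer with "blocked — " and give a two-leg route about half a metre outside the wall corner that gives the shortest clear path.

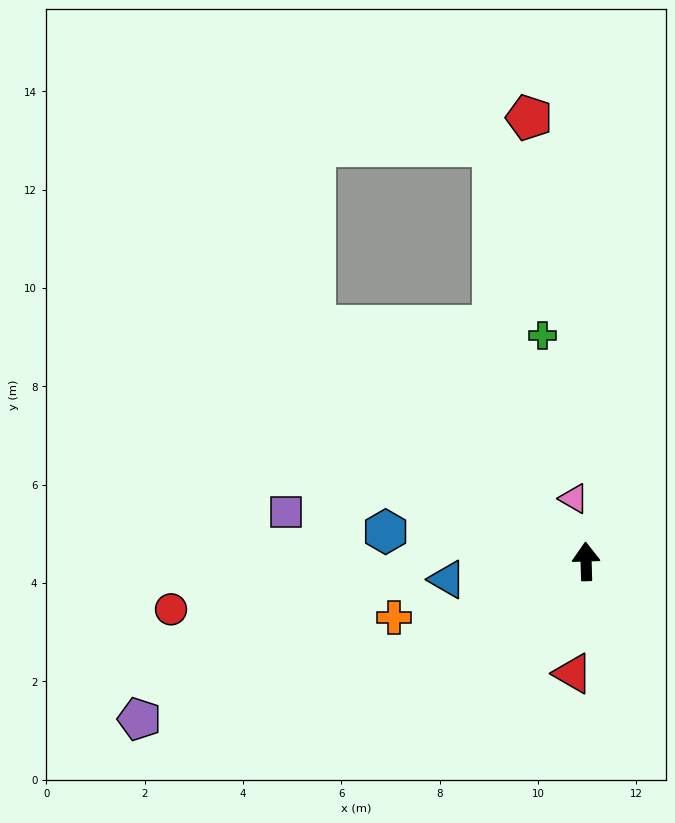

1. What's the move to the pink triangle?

turn left 9°, forward 1.3 m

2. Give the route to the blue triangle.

turn left 96°, forward 2.8 m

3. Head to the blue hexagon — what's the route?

turn left 80°, forward 4.1 m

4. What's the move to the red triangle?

turn left 172°, forward 2.3 m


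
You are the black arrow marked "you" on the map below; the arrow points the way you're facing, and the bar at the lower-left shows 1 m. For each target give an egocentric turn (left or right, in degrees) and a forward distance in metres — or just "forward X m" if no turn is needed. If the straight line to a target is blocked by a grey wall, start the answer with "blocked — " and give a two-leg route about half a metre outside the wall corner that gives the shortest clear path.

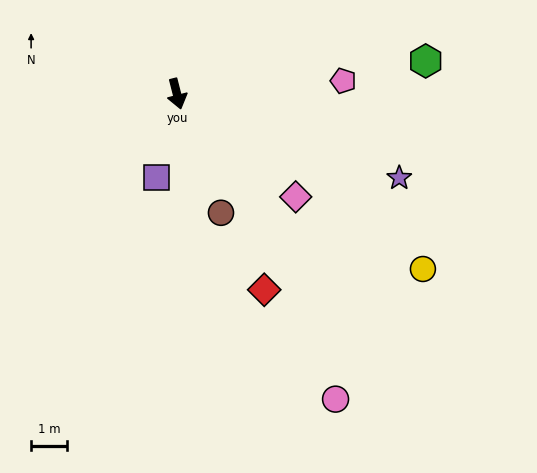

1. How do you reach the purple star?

turn left 55°, forward 6.6 m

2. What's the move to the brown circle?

turn left 6°, forward 3.5 m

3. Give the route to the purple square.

turn right 28°, forward 2.4 m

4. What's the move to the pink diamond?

turn left 35°, forward 4.3 m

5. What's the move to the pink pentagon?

turn left 80°, forward 4.6 m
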